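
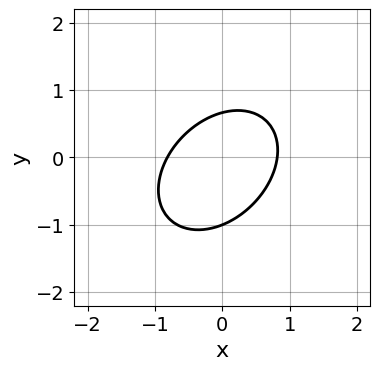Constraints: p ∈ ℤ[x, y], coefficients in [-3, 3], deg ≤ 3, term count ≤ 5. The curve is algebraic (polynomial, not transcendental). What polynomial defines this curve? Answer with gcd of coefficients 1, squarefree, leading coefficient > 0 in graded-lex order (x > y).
First, deg p = 2.
Then, against the integer gridlines: one y-axis crossing is at y = -1.
Finally, together with the visible shape, these determine p as stated.

3*x^2 - 2*x*y + 3*y^2 + y - 2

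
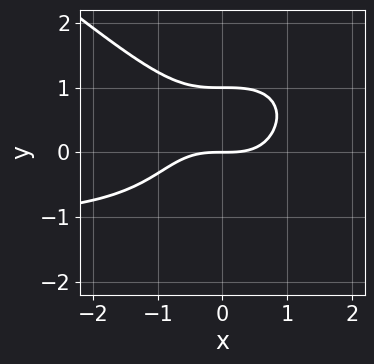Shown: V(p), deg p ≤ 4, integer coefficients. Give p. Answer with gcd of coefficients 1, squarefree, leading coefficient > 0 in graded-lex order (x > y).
First, deg p = 4. A generic line meets the curve in up to 4 points.
Next, checking where it meets the axes: it meets the x-axis at x = 0 (among the integer gridlines); among the integer gridlines, it crosses the y-axis at y ∈ {0, 1}.
Finally, fitting integer coefficients to these (and the overall shape) gives p.

x^3*y + 2*y^4 + x^3 - 2*y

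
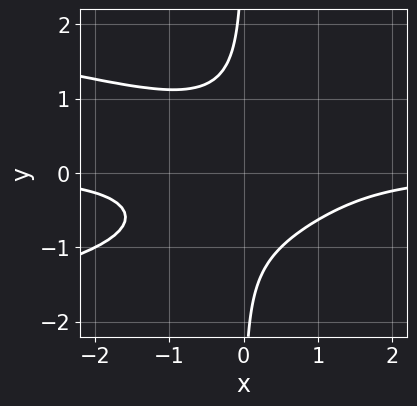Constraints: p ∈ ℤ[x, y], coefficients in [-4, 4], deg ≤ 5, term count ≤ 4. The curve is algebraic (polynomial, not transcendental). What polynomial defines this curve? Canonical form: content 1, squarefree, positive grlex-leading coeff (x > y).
First, degree: a generic line meets the curve in up to 4 points, so deg p = 4.
Then, checking where it meets the axes: the curve avoids every integer x-axis point in the box; the curve avoids every integer y-axis point in the box.
Finally, putting this together gives p.

3*x*y^3 + 2*x^2*y + 2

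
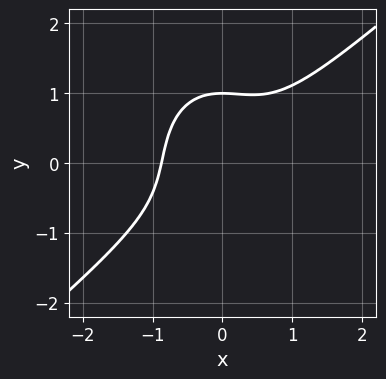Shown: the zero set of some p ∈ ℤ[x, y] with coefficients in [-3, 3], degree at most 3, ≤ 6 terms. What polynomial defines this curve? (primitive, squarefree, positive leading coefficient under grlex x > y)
3*x^3 - 2*x^2*y - 2*y^3 + 2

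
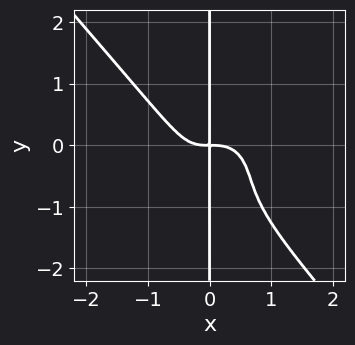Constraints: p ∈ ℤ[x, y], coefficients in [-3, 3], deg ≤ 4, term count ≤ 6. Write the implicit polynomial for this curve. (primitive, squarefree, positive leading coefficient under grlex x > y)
3*x^4 + 2*x*y^3 + x^2*y + 3*x*y^2 + 2*x*y

Degree: a generic line meets the curve in up to 4 points, so deg p = 4.
From the axis intercepts and sections: the visible y-axis segment lies entirely on the curve.
Putting this together gives p.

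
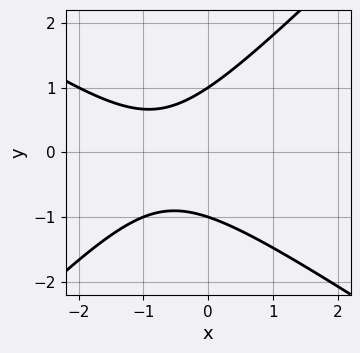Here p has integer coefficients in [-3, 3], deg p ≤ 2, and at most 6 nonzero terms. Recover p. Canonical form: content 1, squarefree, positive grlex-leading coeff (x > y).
1. The degree is 2 — the shape is more complex than any degree-1 curve.
2. Observable constraints: it misses every integer gridline on the x-axis; among the integer gridlines, it crosses the y-axis at y ∈ {-1, 1}.
3. Fitting integer coefficients to these (and the overall shape) gives p.

2*x^2 + x*y - 3*y^2 + 3*x + 3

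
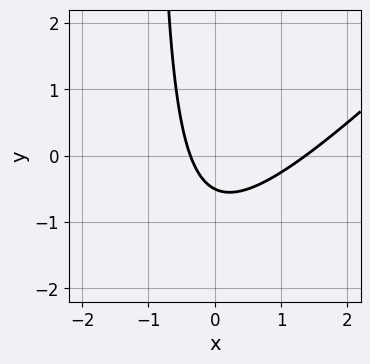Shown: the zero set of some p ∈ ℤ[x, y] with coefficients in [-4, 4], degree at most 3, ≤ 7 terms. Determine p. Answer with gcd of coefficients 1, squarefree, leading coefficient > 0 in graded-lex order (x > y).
2*x^2 - 2*x*y - 2*x - 2*y - 1

deg p = 2.
Putting this together gives p.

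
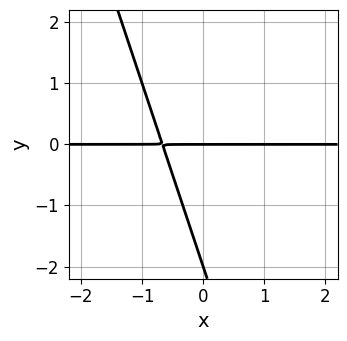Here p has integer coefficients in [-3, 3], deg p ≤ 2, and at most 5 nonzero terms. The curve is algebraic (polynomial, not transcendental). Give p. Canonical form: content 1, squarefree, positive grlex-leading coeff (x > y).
First, degree: a generic line meets the curve in up to 2 points, so deg p = 2.
Then, from the axis intercepts and sections: the visible x-axis segment lies entirely on the curve; the y-axis gridline crossings are at y ∈ {-2, 0}.
Finally, putting this together gives p.

3*x*y + y^2 + 2*y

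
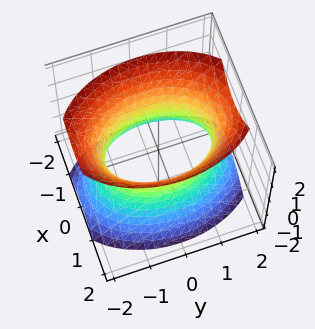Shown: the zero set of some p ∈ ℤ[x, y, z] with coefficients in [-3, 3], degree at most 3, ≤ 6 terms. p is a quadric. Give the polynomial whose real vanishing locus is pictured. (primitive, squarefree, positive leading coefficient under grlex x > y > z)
(a) deg p = 2.
(b) Symmetries: the y ↦ −y reflection is a symmetry, so y appears only in even powers; mirror symmetry z ↦ −z ⇒ only even powers of z; the x ↦ −x reflection is a symmetry, so x appears only in even powers.
(c) Against the integer gridlines: no z-intercept at any integer in the box; the x-axis gridline crossings are at x ∈ {-1, 1}.
(d) The integer polynomial consistent with all of this is the stated p.

2*x^2 + y^2 - z^2 - 2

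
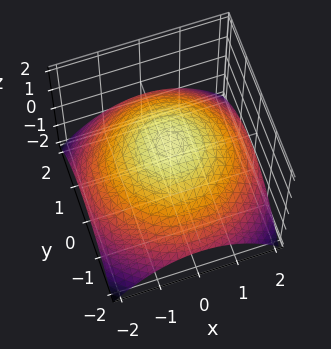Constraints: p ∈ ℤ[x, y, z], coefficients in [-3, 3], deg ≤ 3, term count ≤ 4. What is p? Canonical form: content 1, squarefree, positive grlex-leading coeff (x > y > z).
(a) The degree is 2 — a generic line meets the surface in up to 2 points.
(b) Symmetries: rotational symmetry about the z-axis ⇒ p depends on x, y only through x² + y².
(c) Reading off the gridlines: it meets the z-axis at z = 1 (among the integer gridlines); a circular section at z = 0 has radius between 1 and 2.
(d) Fitting integer coefficients to these (and the overall shape) gives p.

x^2 + y^2 + 3*z - 3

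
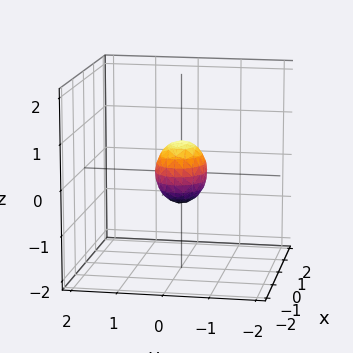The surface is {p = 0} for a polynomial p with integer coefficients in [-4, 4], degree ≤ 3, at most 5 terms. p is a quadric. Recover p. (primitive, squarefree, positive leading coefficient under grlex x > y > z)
First, the degree is 2 — a closed, bounded, convex surface; a quadric.
Next, symmetries: the x ↦ −x reflection is a symmetry, so x appears only in even powers; the y ↦ −y reflection is a symmetry, so y appears only in even powers; mirror symmetry z ↦ −z ⇒ only even powers of z.
Finally, fitting integer coefficients to these (and the overall shape) gives p.

2*x^2 + 3*y^2 + 2*z^2 - 1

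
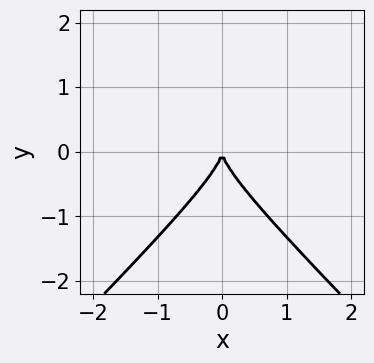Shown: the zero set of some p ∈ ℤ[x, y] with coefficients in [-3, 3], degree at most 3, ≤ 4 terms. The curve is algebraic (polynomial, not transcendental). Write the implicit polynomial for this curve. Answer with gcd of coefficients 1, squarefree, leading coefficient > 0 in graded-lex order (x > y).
(a) The degree is 3 — the shape is more complex than any degree-2 curve.
(b) Symmetries: the x ↦ −x reflection is a symmetry, so x appears only in even powers.
(c) Checking where it meets the axes: it meets the y-axis at y = 0 (among the integer gridlines); it crosses the x-axis at the gridline x = 0.
(d) Putting this together gives p.

x^2*y - y^3 - x^2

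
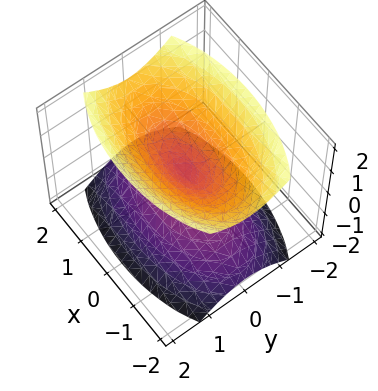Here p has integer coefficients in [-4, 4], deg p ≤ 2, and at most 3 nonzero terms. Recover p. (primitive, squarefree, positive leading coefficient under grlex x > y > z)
x^2 + 3*y^2 - 2*z^2

First, I count 2 distinct pieces.
Then, deg p = 2.
Next, symmetries: mirror symmetry y ↦ −y ⇒ only even powers of y; mirror symmetry z ↦ −z ⇒ only even powers of z; mirror symmetry x ↦ −x ⇒ only even powers of x.
Next, checking where it meets the axes: one z-axis crossing is at z = 0; it crosses the y-axis at the gridline y = 0; it meets the x-axis at x = 0 (among the integer gridlines).
Finally, the integer polynomial consistent with all of this is the stated p.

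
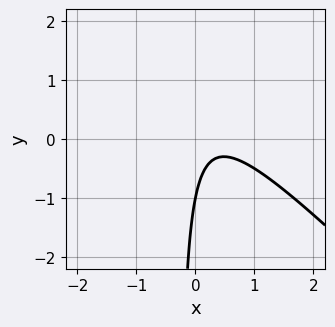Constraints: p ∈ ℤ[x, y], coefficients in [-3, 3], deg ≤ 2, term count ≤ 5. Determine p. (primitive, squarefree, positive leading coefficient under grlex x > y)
Degree: the shape is more complex than any degree-1 curve, so deg p = 2.
From the axis intercepts and sections: the curve avoids every integer x-axis point in the box; it crosses the y-axis at the gridline y = -1.
Matching integer coefficients to the picture gives p.

3*x^2 + 3*x*y - 2*x + y + 1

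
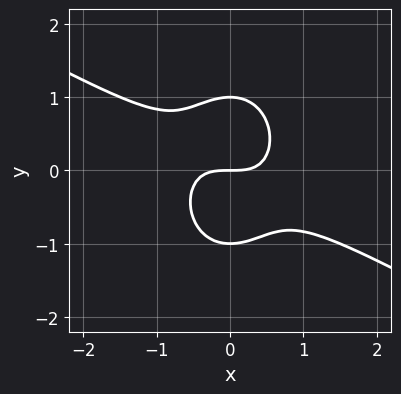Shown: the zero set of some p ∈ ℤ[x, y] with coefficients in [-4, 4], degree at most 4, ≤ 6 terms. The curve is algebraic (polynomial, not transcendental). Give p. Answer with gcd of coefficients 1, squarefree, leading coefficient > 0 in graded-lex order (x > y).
2*x^3 + 3*x^2*y + 2*y^3 - 2*y

1. Degree: a generic line meets the curve in up to 3 points, so deg p = 3.
2. Against the integer gridlines: the y-axis gridline crossings are at y ∈ {-1, 0, 1}; one x-axis crossing is at x = 0.
3. Assembling these constraints gives the stated polynomial.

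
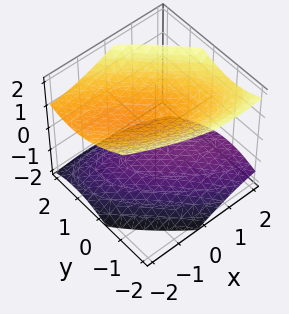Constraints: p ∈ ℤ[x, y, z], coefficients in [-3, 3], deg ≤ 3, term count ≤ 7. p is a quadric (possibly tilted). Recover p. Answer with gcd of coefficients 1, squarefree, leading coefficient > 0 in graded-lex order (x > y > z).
1. The picture has 2 separate pieces.
2. The degree is 2 — no degree-1 surface has this shape.
3. From the axis intercepts and sections: it misses every integer gridline on the y-axis; among the integer gridlines, it crosses the z-axis at z ∈ {-1, 1}.
4. Together with the visible shape, these determine p as stated.

x^2 + 2*x*y + x*z + 2*y^2 - 3*z^2 + 3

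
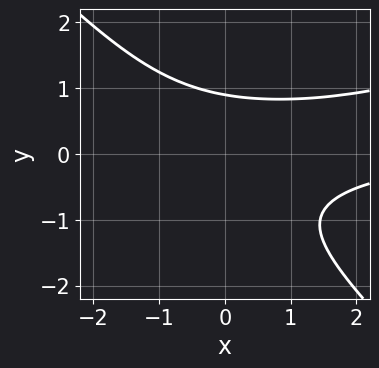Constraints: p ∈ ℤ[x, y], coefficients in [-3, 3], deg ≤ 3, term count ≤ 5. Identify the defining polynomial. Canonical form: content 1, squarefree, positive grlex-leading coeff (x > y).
x^2*y - 2*x*y^2 - 3*y^3 - y^2 + 3

1. Degree: a generic line meets the curve in up to 3 points, so deg p = 3.
2. From the visible intercepts: it misses every integer gridline on the x-axis.
3. Putting this together gives p.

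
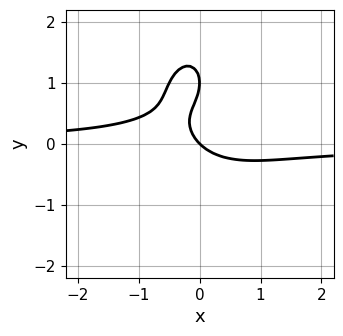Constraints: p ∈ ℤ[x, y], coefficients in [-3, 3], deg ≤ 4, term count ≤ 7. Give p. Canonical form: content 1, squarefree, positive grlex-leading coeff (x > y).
First, deg p = 3. A generic line meets the curve in up to 3 points.
Then, observable constraints: one x-axis crossing is at x = 0; the y-axis gridline crossings are at y ∈ {0, 1}.
Finally, these observations pin down the coefficients.

2*x^2*y + y^3 - 2*y^2 + x + y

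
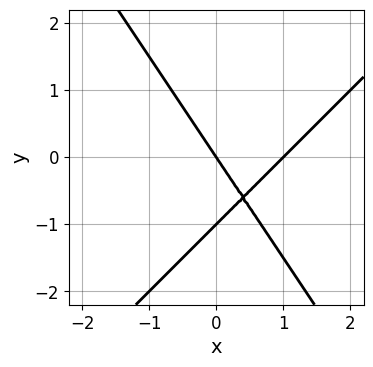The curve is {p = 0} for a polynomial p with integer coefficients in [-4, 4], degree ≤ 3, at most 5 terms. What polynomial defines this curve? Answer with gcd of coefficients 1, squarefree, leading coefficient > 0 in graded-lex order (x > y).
3*x^2 - x*y - 2*y^2 - 3*x - 2*y

(a) The degree is 2 — the shape is more complex than any degree-1 curve.
(b) Observable constraints: the x-axis gridline crossings are at x ∈ {0, 1}; the y-axis gridline crossings are at y ∈ {-1, 0}.
(c) Putting this together gives p.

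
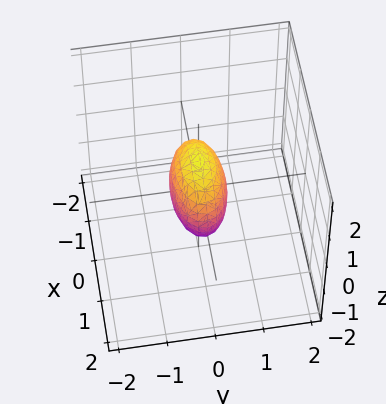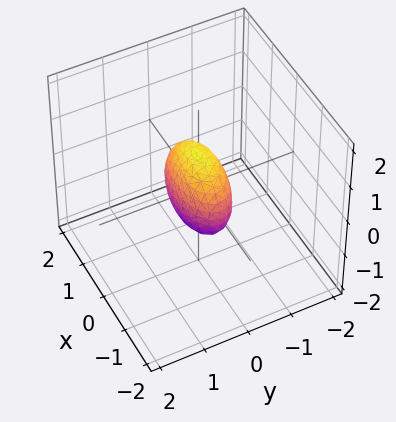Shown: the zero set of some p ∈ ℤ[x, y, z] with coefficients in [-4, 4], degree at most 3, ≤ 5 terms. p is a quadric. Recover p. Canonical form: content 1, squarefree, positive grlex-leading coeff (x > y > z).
x^2 + 3*y^2 + z^2 - 1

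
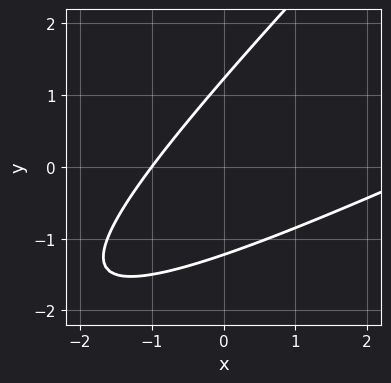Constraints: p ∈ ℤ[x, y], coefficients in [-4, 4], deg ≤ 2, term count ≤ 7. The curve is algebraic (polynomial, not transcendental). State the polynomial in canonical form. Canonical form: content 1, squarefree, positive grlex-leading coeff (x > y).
x^2 - 3*x*y + 2*y^2 - 2*x - 3

(a) deg p = 2.
(b) Observable constraints: one x-axis crossing is at x = -1.
(c) Fitting integer coefficients to these (and the overall shape) gives p.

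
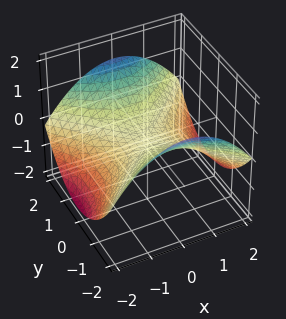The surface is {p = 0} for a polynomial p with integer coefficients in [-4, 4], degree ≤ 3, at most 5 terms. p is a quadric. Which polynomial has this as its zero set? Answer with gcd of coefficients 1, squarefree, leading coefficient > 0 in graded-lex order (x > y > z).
x^2 - y^2 + 3*z

The degree is 2 — a saddle surface; a quadric.
Symmetries: mirror symmetry x ↦ −x ⇒ only even powers of x; it's symmetric under y → −y, forcing even powers of y.
Checking where it meets the axes: it crosses the y-axis at the gridline y = 0; it crosses the x-axis at the gridline x = 0; one z-axis crossing is at z = 0.
Solving for integer coefficients yields p as stated.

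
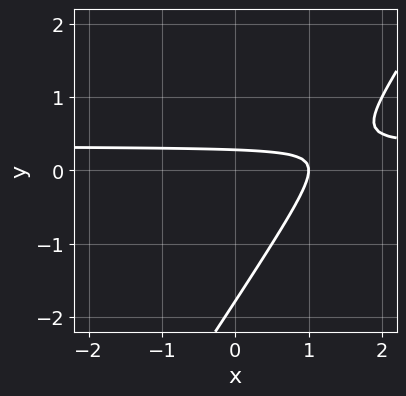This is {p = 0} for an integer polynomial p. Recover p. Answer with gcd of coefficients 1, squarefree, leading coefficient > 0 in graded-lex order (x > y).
(a) The degree is 2 — a generic line meets the curve in up to 2 points.
(b) Observable constraints: it meets the x-axis at x = 1 (among the integer gridlines).
(c) Fitting integer coefficients to these (and the overall shape) gives p.

3*x*y - 2*y^2 - x - 3*y + 1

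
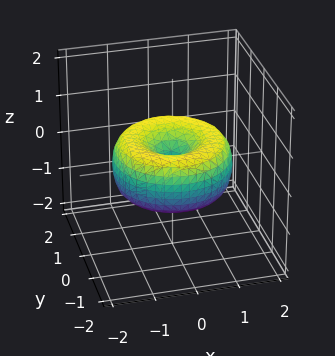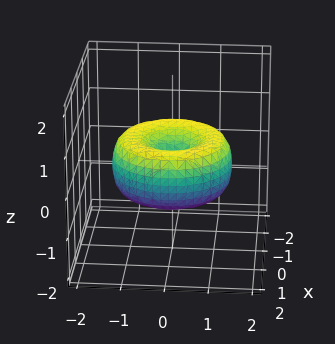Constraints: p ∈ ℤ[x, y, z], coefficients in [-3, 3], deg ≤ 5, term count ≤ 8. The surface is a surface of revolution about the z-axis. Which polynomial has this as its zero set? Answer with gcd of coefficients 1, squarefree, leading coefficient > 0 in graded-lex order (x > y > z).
x^4 + 2*x^2*y^2 + y^4 - 2*x^2 - 2*y^2 + 2*z^2

1. Degree: no degree-3 surface has this shape, so deg p = 4.
2. Symmetries: the surface is invariant under rotation about z: p = q(x² + y², z).
3. From the visible intercepts: it crosses the x-axis at the gridline x = 0; it crosses the z-axis at the gridline z = 0.
4. Matching integer coefficients to the picture gives p.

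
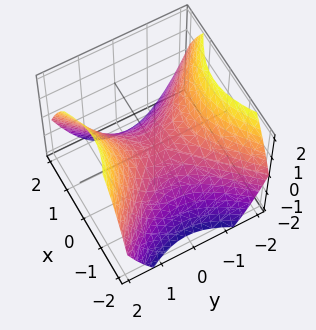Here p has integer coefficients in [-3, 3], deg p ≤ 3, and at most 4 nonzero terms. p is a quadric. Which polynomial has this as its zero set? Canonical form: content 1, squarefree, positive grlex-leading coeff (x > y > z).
2*x^2 - 2*y^2 + 3*z

1. deg p = 2. A hyperbolic paraboloid; a quadric.
2. Symmetries: it's symmetric under y → −y, forcing even powers of y; mirror symmetry x ↦ −x ⇒ only even powers of x.
3. From the axis intercepts and sections: it meets the z-axis at z = 0 (among the integer gridlines); it crosses the x-axis at the gridline x = 0.
4. Assembling these constraints gives the stated polynomial.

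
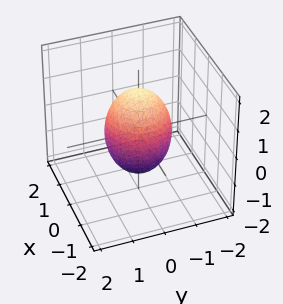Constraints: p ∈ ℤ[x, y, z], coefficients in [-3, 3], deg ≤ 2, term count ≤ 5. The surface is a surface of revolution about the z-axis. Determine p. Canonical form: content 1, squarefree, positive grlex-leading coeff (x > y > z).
(a) deg p = 2. A generic line meets the surface in up to 2 points.
(b) Symmetries: rotational symmetry about the z-axis ⇒ p depends on x, y only through x² + y².
(c) From the axis intercepts and sections: a circular section at z = -1 has radius between 0 and 1; among the integer gridlines, it crosses the x-axis at x ∈ {-1, 1}; the y-axis gridline crossings are at y ∈ {-1, 1}.
(d) Assembling these constraints gives the stated polynomial.

2*x^2 + 2*y^2 + z^2 - 2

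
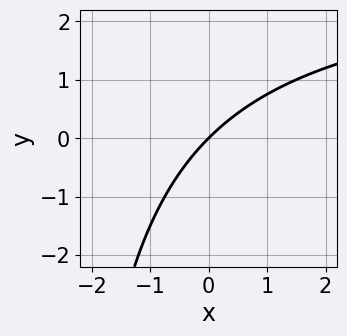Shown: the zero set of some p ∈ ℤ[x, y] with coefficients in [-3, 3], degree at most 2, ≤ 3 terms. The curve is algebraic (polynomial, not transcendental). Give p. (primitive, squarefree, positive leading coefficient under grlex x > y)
1. Degree: no degree-1 curve has this shape, so deg p = 2.
2. From the axis intercepts and sections: it crosses the x-axis at the gridline x = 0; one y-axis crossing is at y = 0.
3. Assembling these constraints gives the stated polynomial.

x*y - 3*x + 3*y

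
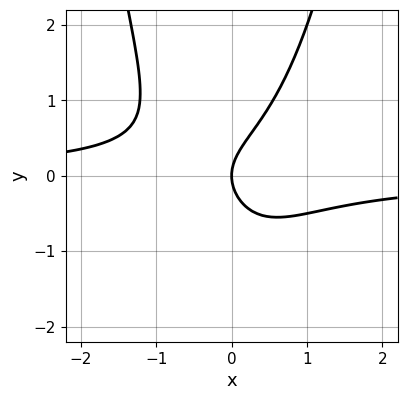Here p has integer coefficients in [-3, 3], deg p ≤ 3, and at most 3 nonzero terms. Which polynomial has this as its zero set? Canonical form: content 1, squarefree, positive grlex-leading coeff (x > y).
(a) deg p = 3. No degree-2 curve has this shape.
(b) Observable constraints: it crosses the x-axis at the gridline x = 0; it meets the y-axis at y = 0 (among the integer gridlines).
(c) Putting this together gives p.

3*x^2*y - 2*y^2 + 2*x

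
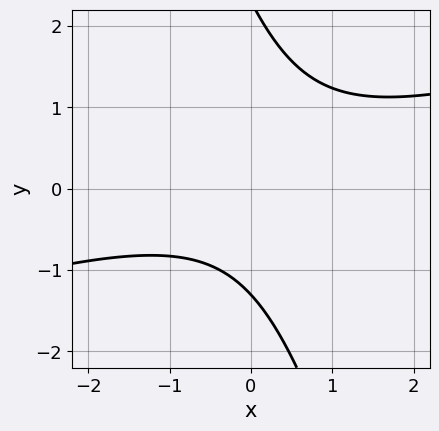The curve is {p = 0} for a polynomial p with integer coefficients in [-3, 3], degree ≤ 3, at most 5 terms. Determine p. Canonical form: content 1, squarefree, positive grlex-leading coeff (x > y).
The degree is 2 — a generic line meets the curve in up to 2 points.
From the axis intercepts and sections: no x-intercept at any integer in the box.
Matching integer coefficients to the picture gives p.

x^2 - 3*x*y - y^2 + y + 3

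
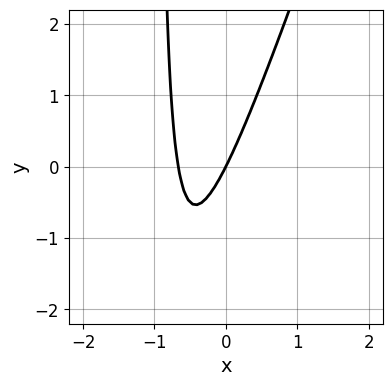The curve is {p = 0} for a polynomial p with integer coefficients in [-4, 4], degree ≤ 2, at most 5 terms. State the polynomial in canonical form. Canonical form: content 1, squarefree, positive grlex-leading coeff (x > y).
3*x^2 - x*y + 2*x - y

First, deg p = 2. A generic line meets the curve in up to 2 points.
Then, reading off the gridlines: one x-axis crossing is at x = 0; it meets the y-axis at y = 0 (among the integer gridlines).
Finally, these observations pin down the coefficients.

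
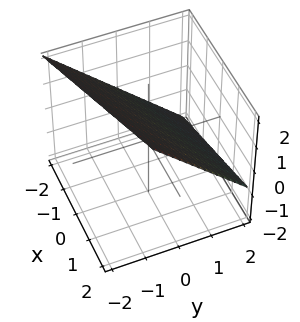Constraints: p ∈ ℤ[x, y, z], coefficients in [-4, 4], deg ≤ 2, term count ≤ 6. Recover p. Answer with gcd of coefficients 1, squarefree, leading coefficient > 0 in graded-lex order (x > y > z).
x - 3*y - 3*z + 2

1. The degree is 1 — every cross-section is a straight line — this is a plane.
2. Against the integer gridlines: one x-axis crossing is at x = -2.
3. Assembling these constraints gives the stated polynomial.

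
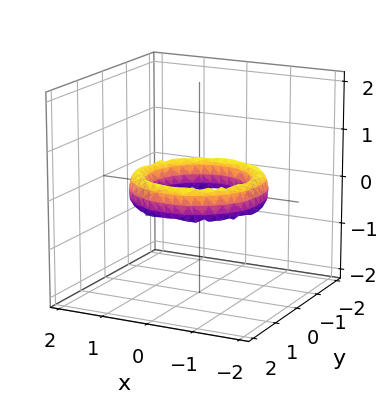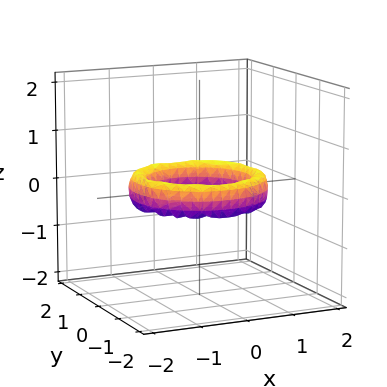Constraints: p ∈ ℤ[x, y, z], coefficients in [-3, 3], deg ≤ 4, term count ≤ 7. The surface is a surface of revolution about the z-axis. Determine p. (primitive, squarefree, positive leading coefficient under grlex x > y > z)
x^4 + 2*x^2*y^2 + y^4 - 3*x^2 - 3*y^2 + 2*z^2 + 2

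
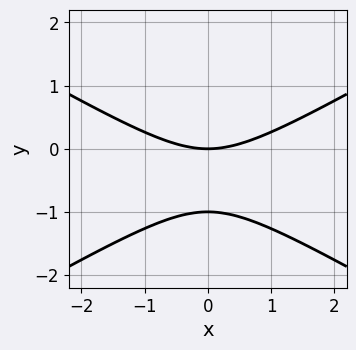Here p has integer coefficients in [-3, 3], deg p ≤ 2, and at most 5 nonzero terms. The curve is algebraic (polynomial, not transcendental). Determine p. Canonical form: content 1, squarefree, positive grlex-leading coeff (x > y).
(a) The degree is 2 — the shape is more complex than any degree-1 curve.
(b) Symmetries: mirror symmetry x ↦ −x ⇒ only even powers of x.
(c) Against the integer gridlines: one x-axis crossing is at x = 0; the y-axis gridline crossings are at y ∈ {-1, 0}.
(d) Matching integer coefficients to the picture gives p.

x^2 - 3*y^2 - 3*y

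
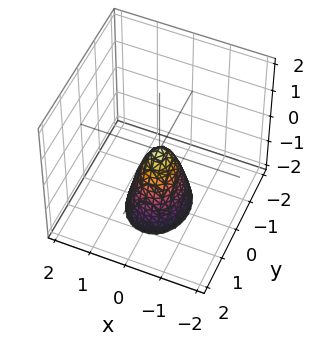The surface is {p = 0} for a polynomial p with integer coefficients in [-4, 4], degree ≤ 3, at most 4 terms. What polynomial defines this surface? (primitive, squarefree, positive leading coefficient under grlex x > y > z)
First, degree: a single bowl opening along one axis; a quadric, so deg p = 2.
Next, symmetries: mirror symmetry y ↦ −y ⇒ only even powers of y; it's symmetric under x → −x, forcing even powers of x.
Then, observable constraints: it crosses the z-axis at the gridline z = 0; it crosses the y-axis at the gridline y = 0; it crosses the x-axis at the gridline x = 0.
Finally, these observations pin down the coefficients.

3*x^2 + 2*y^2 + z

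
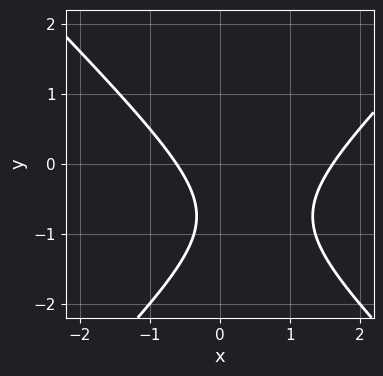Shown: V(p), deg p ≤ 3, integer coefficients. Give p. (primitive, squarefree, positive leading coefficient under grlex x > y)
2*x^2 - 2*y^2 - 2*x - 3*y - 2

1. The degree is 2 — a generic line meets the curve in up to 2 points.
2. Reading off the gridlines: it misses every integer gridline on the y-axis.
3. Matching integer coefficients to the picture gives p.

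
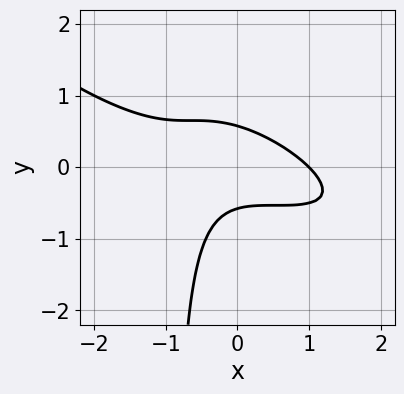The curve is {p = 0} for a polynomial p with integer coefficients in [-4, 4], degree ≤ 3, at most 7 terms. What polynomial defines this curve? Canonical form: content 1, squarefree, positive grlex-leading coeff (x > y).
x^3 + 3*x^2*y + 3*x*y^2 + 3*y^2 - 1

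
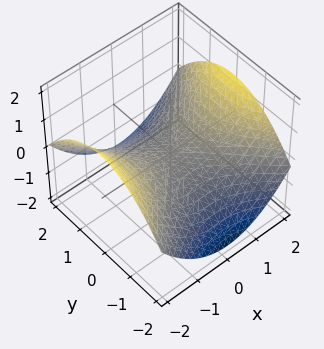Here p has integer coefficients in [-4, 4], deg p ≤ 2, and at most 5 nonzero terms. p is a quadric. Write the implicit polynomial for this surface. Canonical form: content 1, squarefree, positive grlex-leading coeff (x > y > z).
x^2 - y^2 - 3*z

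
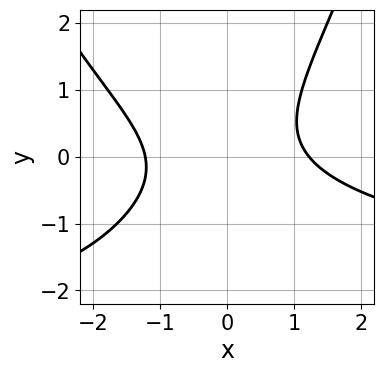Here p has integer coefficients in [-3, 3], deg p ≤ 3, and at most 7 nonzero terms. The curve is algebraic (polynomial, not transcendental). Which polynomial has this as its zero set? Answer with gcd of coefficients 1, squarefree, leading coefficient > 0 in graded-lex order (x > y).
x^2*y + 2*x^2 + 2*x*y - 3*y^2 - 3

(a) Degree: no degree-2 curve has this shape, so deg p = 3.
(b) From the visible intercepts: no y-intercept at any integer in the box.
(c) Solving for integer coefficients yields p as stated.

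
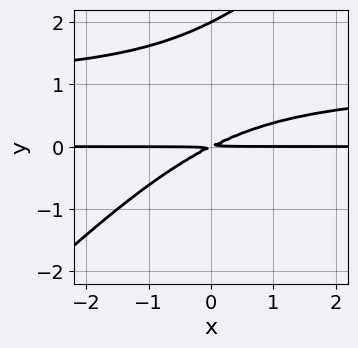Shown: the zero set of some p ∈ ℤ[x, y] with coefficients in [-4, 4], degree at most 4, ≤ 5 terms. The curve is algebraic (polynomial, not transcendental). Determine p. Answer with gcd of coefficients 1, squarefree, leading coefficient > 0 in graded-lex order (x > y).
1. The degree is 3 — a generic line meets the curve in up to 3 points.
2. Against the integer gridlines: the visible x-axis segment lies entirely on the curve; it meets the y-axis at y = 2 (among the integer gridlines).
3. Putting this together gives p.

x*y^2 - y^3 - x*y + 2*y^2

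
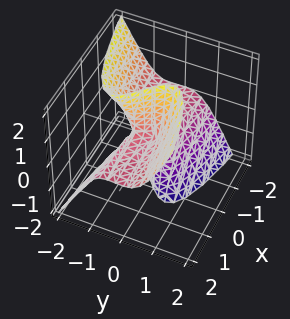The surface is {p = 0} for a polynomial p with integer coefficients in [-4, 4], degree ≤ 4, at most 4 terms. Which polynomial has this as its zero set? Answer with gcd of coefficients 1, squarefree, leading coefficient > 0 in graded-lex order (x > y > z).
1. The degree is 3 — a generic line meets the surface in up to 3 points.
2. Checking where it meets the axes: every point of the z-axis in the box is on the surface; every point of the x-axis in the box is on the surface.
3. These observations pin down the coefficients.

3*y^3 - y*z^2 - 2*x*z + 2*y^2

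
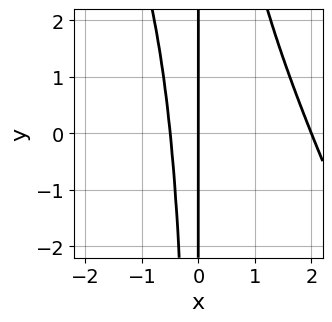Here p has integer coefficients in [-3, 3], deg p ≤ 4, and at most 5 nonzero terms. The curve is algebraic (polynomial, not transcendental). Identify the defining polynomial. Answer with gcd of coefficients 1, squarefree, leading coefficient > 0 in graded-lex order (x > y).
First, the degree is 3 — the shape is more complex than any degree-2 curve.
Next, against the integer gridlines: the x-axis gridline crossings are at x ∈ {0, 2}; the visible y-axis segment lies entirely on the curve.
Finally, solving for integer coefficients yields p as stated.

2*x^3 + x^2*y - 3*x^2 - 2*x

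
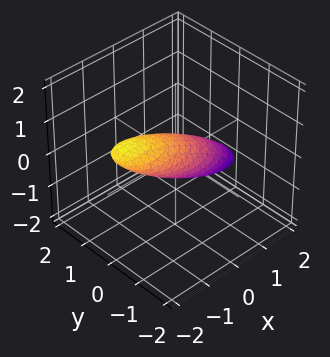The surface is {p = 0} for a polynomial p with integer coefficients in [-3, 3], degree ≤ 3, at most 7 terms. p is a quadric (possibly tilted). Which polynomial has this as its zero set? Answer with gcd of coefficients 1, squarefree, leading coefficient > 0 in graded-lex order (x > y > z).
x^2 + 3*x*z + 2*y^2 + 3*z^2 - 1

First, the degree is 2 — no degree-1 surface has this shape.
Next, from the visible intercepts: the x-axis gridline crossings are at x ∈ {-1, 1}.
Finally, putting this together gives p.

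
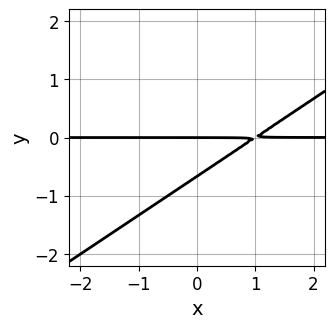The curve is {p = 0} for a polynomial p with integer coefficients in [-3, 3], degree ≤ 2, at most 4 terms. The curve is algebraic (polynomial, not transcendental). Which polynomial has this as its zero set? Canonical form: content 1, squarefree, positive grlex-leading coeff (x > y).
2*x*y - 3*y^2 - 2*y

deg p = 2.
Reading off the gridlines: the visible x-axis segment lies entirely on the curve; it meets the y-axis at y = 0 (among the integer gridlines).
Together with the visible shape, these determine p as stated.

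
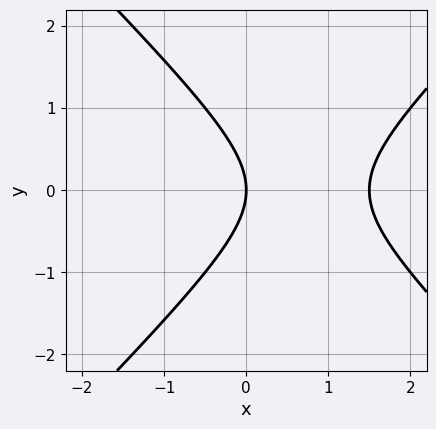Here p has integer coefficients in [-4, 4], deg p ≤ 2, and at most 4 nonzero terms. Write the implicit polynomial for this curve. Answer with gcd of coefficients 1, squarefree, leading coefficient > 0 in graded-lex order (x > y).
2*x^2 - 2*y^2 - 3*x

First, deg p = 2.
Next, symmetries: mirror symmetry y ↦ −y ⇒ only even powers of y.
Next, reading off the gridlines: one x-axis crossing is at x = 0; it crosses the y-axis at the gridline y = 0.
Finally, the integer polynomial consistent with all of this is the stated p.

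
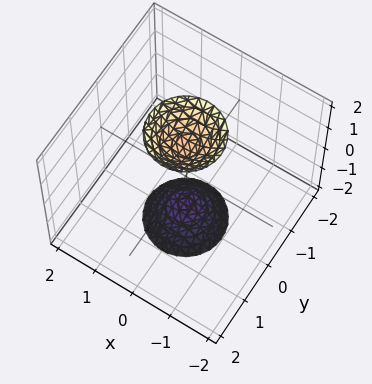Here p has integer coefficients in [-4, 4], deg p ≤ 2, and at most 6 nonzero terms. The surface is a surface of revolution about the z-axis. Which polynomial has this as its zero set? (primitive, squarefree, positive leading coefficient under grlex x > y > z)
1. The picture has 2 separate pieces. Treating them together as one polynomial.
2. deg p = 2. No degree-1 surface has this shape.
3. Symmetries: every cross-section ⟂ z is a circle, so x, y appear only via x² + y².
4. From the visible intercepts: it misses every integer gridline on the y-axis; a circular section at z = 2 has radius between 0 and 1.
5. The integer polynomial consistent with all of this is the stated p.

3*x^2 + 3*y^2 - z^2 + 2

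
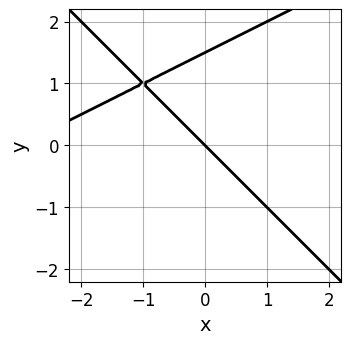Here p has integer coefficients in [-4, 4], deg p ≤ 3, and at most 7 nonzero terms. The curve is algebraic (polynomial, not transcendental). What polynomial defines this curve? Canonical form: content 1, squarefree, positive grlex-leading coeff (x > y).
x^2 - x*y - 2*y^2 + 3*x + 3*y

deg p = 2. The shape is more complex than any degree-1 curve.
From the axis intercepts and sections: it crosses the x-axis at the gridline x = 0; one y-axis crossing is at y = 0.
Solving for integer coefficients yields p as stated.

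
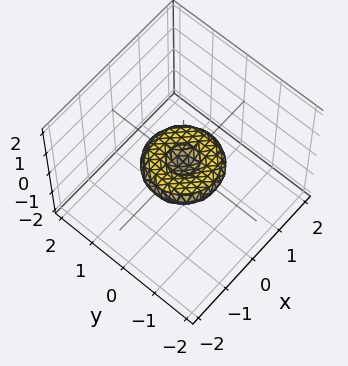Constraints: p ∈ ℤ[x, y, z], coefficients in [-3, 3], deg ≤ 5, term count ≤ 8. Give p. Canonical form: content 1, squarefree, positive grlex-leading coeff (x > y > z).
1. The degree is 4 — the shape is more complex than any degree-3 surface.
2. Symmetries: the z-axis is an axis of rotation, so x and y enter only as x² + y².
3. Reading off the gridlines: the y-axis gridline crossings are at y ∈ {-1, 0, 1}; a circular section at z = 0 has radius exactly 1; it meets the z-axis at z = 0 (among the integer gridlines).
4. Fitting integer coefficients to these (and the overall shape) gives p.

x^4 + 2*x^2*y^2 + y^4 - x^2 - y^2 + 3*z^2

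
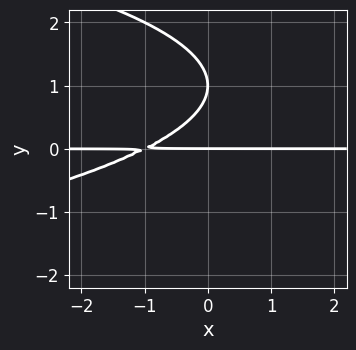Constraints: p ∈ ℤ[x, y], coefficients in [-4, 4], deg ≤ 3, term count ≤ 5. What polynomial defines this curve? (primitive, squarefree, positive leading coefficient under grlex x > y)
(a) The degree is 3 — a generic line meets the curve in up to 3 points.
(b) Against the integer gridlines: every point of the x-axis in the box is on the curve; among the integer gridlines, it crosses the y-axis at y ∈ {0, 1}.
(c) Solving for integer coefficients yields p as stated.

y^3 + x*y - 2*y^2 + y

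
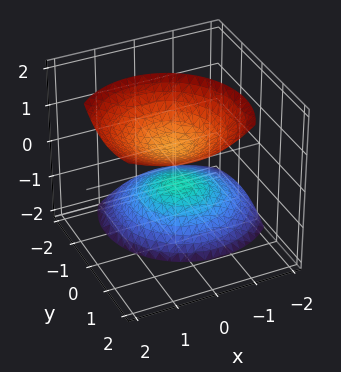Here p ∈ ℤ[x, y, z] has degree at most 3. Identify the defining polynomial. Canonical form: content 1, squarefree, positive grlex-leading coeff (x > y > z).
3*x^2 - 2*x*z + 3*y^2 - 3*y*z - 2*z^2 + 2

1. The picture has 2 separate pieces. They look like related sheets of one shape, so recover p as a whole.
2. Degree: the shape is more complex than any degree-1 surface, so deg p = 2.
3. Reading off the gridlines: the surface avoids every integer x-axis point in the box; no y-intercept at any integer in the box.
4. Together with the visible shape, these determine p as stated. Check: (0, 0, 1) on the z-axis lies on the surface, and p(0, 0, 1) = 0. ✓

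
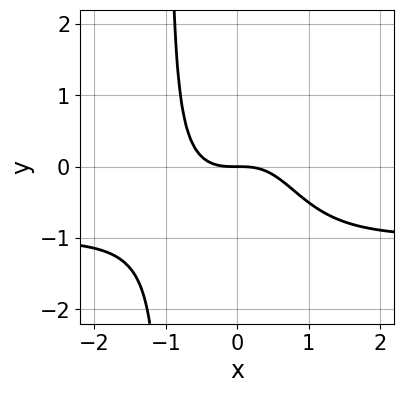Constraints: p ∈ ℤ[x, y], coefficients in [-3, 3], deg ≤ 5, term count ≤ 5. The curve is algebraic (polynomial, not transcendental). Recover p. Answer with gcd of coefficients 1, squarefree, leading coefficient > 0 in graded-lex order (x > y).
x^3*y + x^3 + y

First, deg p = 4. No degree-3 curve has this shape.
Then, against the integer gridlines: one x-axis crossing is at x = 0; it meets the y-axis at y = 0 (among the integer gridlines).
Finally, matching integer coefficients to the picture gives p.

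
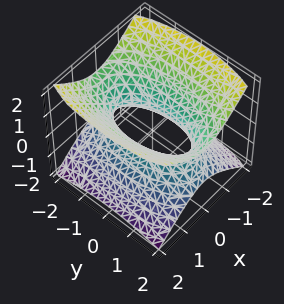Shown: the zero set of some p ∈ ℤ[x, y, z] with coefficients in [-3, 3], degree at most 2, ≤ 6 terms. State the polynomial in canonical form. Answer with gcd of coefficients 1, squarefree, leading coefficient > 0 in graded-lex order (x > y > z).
3*x^2 + y^2 - 3*z^2 - 2

The degree is 2 — one connected sheet with a waist; a quadric.
Symmetries: mirror symmetry y ↦ −y ⇒ only even powers of y; it's symmetric under x → −x, forcing even powers of x; the z ↦ −z reflection is a symmetry, so z appears only in even powers.
Reading off the gridlines: the surface avoids every integer z-axis point in the box.
Together with the visible shape, these determine p as stated.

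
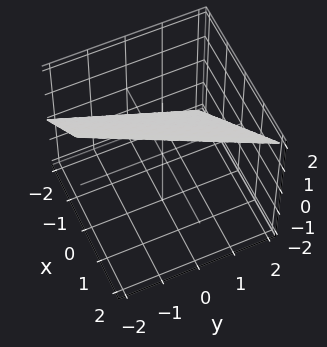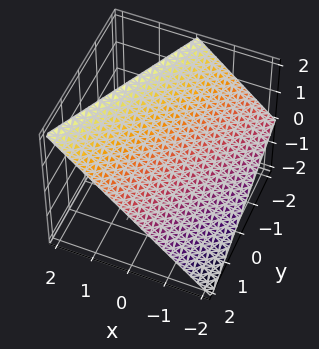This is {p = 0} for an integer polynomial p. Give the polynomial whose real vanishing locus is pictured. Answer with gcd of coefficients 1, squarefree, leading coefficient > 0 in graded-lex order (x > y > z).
First, degree: the surface is flat (a plane), so deg p = 1.
Then, observable constraints: it meets the z-axis at z = 1 (among the integer gridlines); it crosses the x-axis at the gridline x = -1; it crosses the y-axis at the gridline y = 2.
Finally, fitting integer coefficients to these (and the overall shape) gives p.

2*x - y - 2*z + 2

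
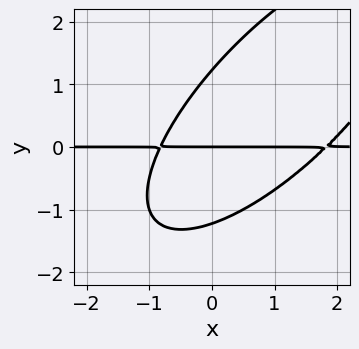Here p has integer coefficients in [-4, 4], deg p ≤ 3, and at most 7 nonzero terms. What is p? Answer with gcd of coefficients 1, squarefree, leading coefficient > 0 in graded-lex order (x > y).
2*x^2*y - 3*x*y^2 + 2*y^3 - 2*x*y - 3*y

Degree: a generic line meets the curve in up to 3 points, so deg p = 3.
Checking where it meets the axes: it meets the y-axis at y = 0 (among the integer gridlines); the visible x-axis segment lies entirely on the curve.
Together with the visible shape, these determine p as stated.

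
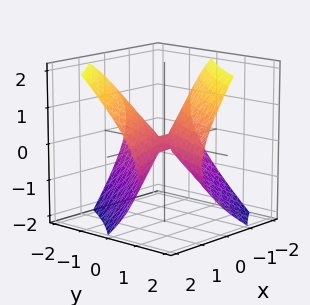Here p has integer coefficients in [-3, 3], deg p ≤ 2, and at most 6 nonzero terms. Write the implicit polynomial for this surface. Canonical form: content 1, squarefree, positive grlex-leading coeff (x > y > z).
x^2 - 3*x*y - x*z + y^2 - 2*z^2

deg p = 2. The shape is more complex than any degree-1 surface.
Observable constraints: it meets the y-axis at y = 0 (among the integer gridlines); it crosses the x-axis at the gridline x = 0; it crosses the z-axis at the gridline z = 0.
These observations pin down the coefficients.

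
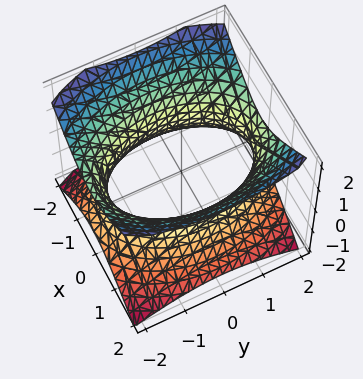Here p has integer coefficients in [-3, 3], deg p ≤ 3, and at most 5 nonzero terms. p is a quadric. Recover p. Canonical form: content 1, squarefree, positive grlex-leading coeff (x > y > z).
The degree is 2 — an hourglass — one-sheet hyperboloid; a quadric.
Symmetries: it's symmetric under x → −x, forcing even powers of x; mirror symmetry y ↦ −y ⇒ only even powers of y; the z ↦ −z reflection is a symmetry, so z appears only in even powers.
From the axis intercepts and sections: the surface avoids every integer z-axis point in the box.
Solving for integer coefficients yields p as stated.

2*x^2 + y^2 - 2*z^2 - 3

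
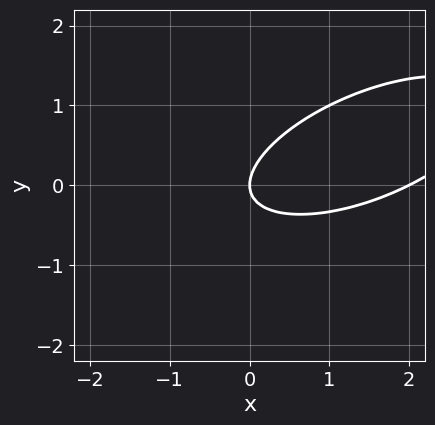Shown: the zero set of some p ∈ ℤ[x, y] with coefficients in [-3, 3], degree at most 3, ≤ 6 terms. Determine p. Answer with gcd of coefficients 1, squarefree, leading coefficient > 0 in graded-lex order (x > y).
1. Degree: the shape is more complex than any degree-1 curve, so deg p = 2.
2. Observable constraints: one y-axis crossing is at y = 0; among the integer gridlines, it crosses the x-axis at x ∈ {0, 2}.
3. These observations pin down the coefficients.

x^2 - 2*x*y + 3*y^2 - 2*x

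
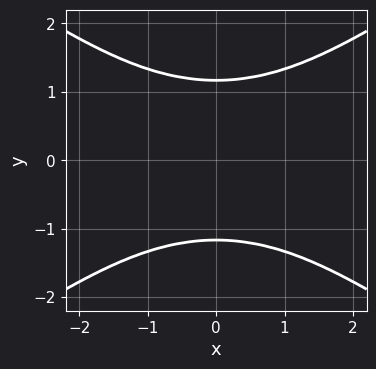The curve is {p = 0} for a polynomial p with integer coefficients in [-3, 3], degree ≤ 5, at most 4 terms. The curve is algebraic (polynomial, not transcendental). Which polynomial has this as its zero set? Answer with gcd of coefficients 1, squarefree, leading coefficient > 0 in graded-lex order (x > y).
x^2*y^2 - 2*y^4 + 2*y^2 + 1

1. deg p = 4. The shape is more complex than any degree-3 curve.
2. Symmetries: mirror symmetry y ↦ −y ⇒ only even powers of y; the x ↦ −x reflection is a symmetry, so x appears only in even powers.
3. Observable constraints: it misses every integer gridline on the x-axis.
4. Solving for integer coefficients yields p as stated.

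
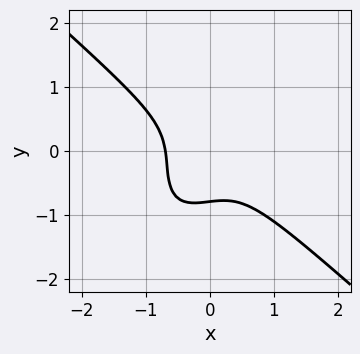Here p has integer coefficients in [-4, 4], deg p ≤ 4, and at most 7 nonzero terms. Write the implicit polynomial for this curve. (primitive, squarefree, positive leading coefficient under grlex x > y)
Degree: the shape is more complex than any degree-2 curve, so deg p = 3.
Putting this together gives p.

3*x^3 - 2*x*y^2 + 2*y^3 - x*y + 1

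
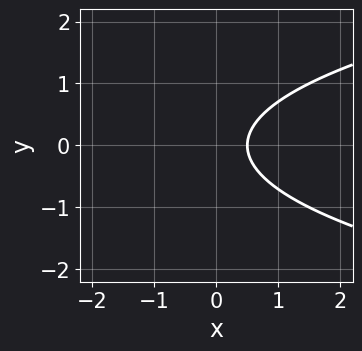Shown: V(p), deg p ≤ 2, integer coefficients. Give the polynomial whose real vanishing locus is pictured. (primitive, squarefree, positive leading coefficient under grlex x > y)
1. Degree: a generic line meets the curve in up to 2 points, so deg p = 2.
2. Symmetries: the y ↦ −y reflection is a symmetry, so y appears only in even powers.
3. Checking where it meets the axes: it misses every integer gridline on the y-axis.
4. These observations pin down the coefficients.

2*y^2 - 2*x + 1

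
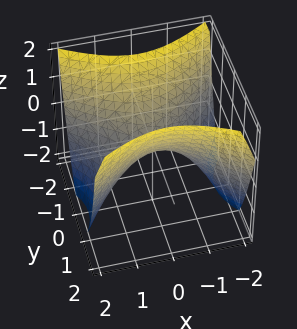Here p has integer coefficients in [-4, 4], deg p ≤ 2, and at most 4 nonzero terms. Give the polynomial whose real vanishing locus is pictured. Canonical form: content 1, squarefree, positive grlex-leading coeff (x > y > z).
(a) deg p = 2. A hyperbolic paraboloid; a quadric.
(b) Symmetries: the x ↦ −x reflection is a symmetry, so x appears only in even powers; mirror symmetry y ↦ −y ⇒ only even powers of y.
(c) From the visible intercepts: it crosses the x-axis at the gridline x = 0; it crosses the z-axis at the gridline z = 0.
(d) Assembling these constraints gives the stated polynomial.

2*x^2 - 3*y^2 + 3*z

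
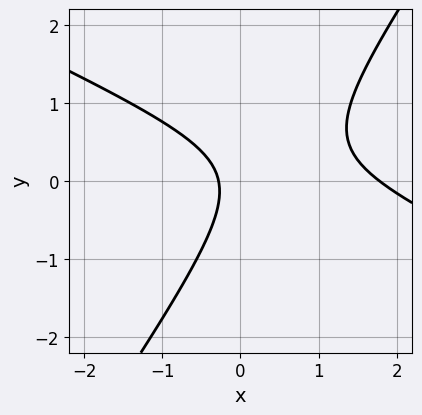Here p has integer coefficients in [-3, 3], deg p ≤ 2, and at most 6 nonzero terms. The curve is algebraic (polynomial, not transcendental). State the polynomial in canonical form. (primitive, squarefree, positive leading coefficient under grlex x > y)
deg p = 2. The shape is more complex than any degree-1 curve.
From the axis intercepts and sections: the curve avoids every integer y-axis point in the box.
Assembling these constraints gives the stated polynomial.

2*x^2 + 3*x*y - 3*y^2 - 3*x - 1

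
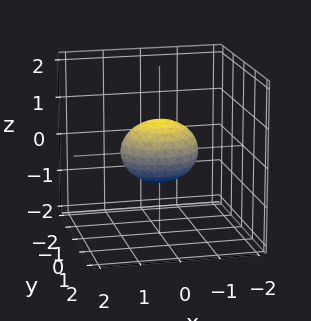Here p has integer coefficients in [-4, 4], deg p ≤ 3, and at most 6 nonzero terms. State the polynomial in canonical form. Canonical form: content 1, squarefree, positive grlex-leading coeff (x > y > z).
The degree is 2 — bounded and convex; a quadric.
Symmetries: it's symmetric under z → −z, forcing even powers of z; it's symmetric under x → −x, forcing even powers of x; it's symmetric under y → −y, forcing even powers of y.
Checking where it meets the axes: among the integer gridlines, it crosses the x-axis at x ∈ {-1, 1}.
Assembling these constraints gives the stated polynomial.

2*x^2 + 3*y^2 + 3*z^2 - 2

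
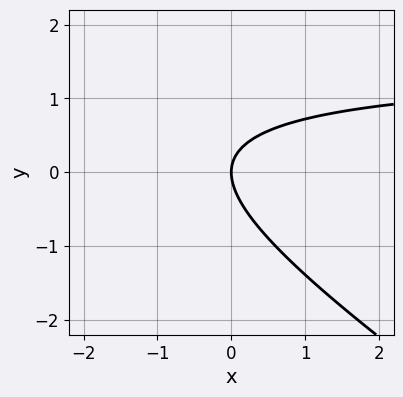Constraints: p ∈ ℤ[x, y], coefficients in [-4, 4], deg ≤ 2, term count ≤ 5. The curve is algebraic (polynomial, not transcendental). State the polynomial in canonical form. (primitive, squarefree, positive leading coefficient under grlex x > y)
2*x*y + 3*y^2 - 3*x

The degree is 2 — no degree-1 curve has this shape.
From the axis intercepts and sections: it meets the y-axis at y = 0 (among the integer gridlines); it meets the x-axis at x = 0 (among the integer gridlines).
Solving for integer coefficients yields p as stated.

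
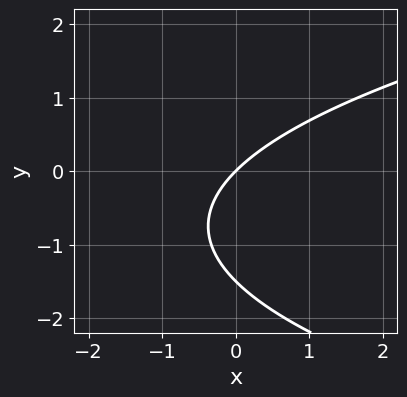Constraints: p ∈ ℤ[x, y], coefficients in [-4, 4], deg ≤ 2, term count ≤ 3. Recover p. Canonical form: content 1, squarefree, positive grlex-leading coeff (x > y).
2*y^2 - 3*x + 3*y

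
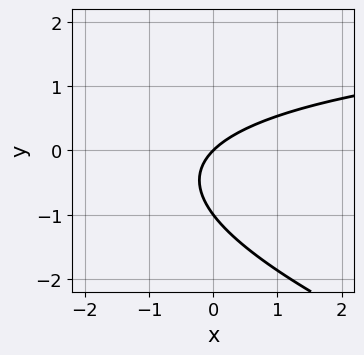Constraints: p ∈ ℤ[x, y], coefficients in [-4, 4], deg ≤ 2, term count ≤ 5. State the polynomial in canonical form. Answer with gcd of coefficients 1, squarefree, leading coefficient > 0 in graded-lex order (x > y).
x*y + 3*y^2 - 3*x + 3*y

The degree is 2 — a generic line meets the curve in up to 2 points.
Observable constraints: it meets the x-axis at x = 0 (among the integer gridlines); among the integer gridlines, it crosses the y-axis at y ∈ {-1, 0}.
Assembling these constraints gives the stated polynomial.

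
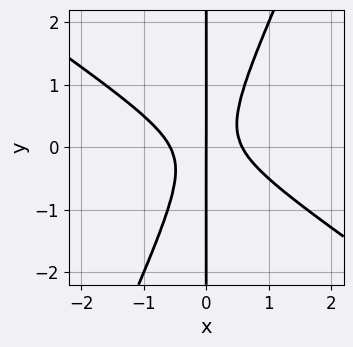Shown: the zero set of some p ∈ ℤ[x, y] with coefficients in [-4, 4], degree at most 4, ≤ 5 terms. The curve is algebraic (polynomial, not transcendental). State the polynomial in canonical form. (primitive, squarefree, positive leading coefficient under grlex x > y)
3*x^3 + 3*x^2*y - 2*x*y^2 - x

The degree is 3 — a generic line meets the curve in up to 3 points.
From the axis intercepts and sections: it meets the x-axis at x = 0 (among the integer gridlines); the visible y-axis segment lies entirely on the curve.
Matching integer coefficients to the picture gives p.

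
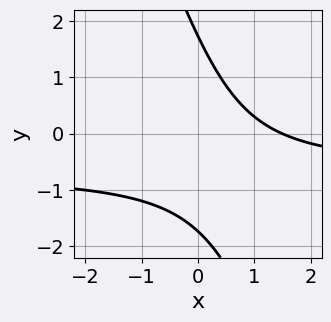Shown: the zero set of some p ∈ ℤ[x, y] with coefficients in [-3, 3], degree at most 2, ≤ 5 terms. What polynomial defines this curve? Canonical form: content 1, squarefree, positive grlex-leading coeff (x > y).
Degree: no degree-1 curve has this shape, so deg p = 2.
Solving for integer coefficients yields p as stated.

3*x*y + y^2 + 2*x - 3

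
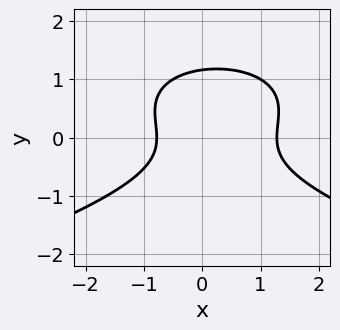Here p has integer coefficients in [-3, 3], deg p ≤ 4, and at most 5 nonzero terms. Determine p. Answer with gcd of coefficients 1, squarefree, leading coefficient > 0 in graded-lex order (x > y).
3*y^3 + 2*x^2 - 2*y^2 - x - 2

1. deg p = 3. The shape is more complex than any degree-2 curve.
2. Putting this together gives p.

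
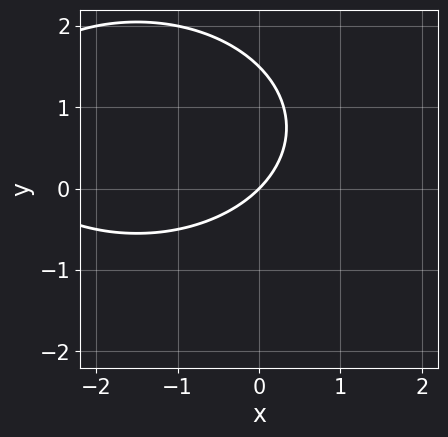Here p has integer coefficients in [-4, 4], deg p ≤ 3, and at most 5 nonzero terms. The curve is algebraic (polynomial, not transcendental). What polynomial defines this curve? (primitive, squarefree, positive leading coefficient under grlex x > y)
x^2 + 2*y^2 + 3*x - 3*y

(a) Degree: the shape is more complex than any degree-1 curve, so deg p = 2.
(b) From the visible intercepts: one x-axis crossing is at x = 0; one y-axis crossing is at y = 0.
(c) Together with the visible shape, these determine p as stated.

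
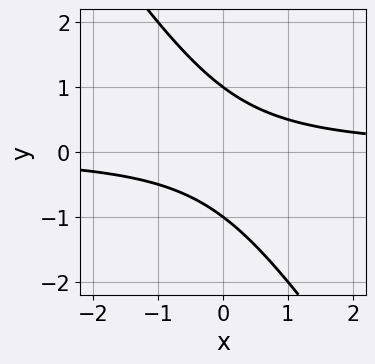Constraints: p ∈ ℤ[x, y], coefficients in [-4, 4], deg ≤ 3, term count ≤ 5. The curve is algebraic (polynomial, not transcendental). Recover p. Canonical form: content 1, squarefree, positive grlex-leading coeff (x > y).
First, deg p = 2. The shape is more complex than any degree-1 curve.
Next, checking where it meets the axes: no x-intercept at any integer in the box; the y-axis gridline crossings are at y ∈ {-1, 1}.
Finally, solving for integer coefficients yields p as stated.

3*x*y + 2*y^2 - 2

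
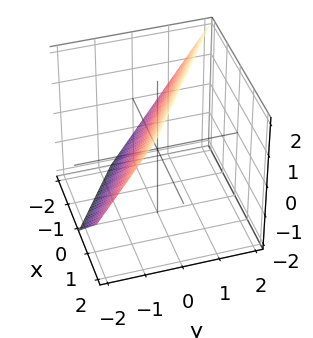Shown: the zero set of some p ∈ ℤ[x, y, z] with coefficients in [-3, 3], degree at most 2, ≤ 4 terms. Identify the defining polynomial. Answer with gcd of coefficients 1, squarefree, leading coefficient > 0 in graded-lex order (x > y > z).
(a) deg p = 1.
(b) From the axis intercepts and sections: it meets the x-axis at x = -1 (among the integer gridlines); one z-axis crossing is at z = 1.
(c) Putting this together gives p.

2*x + 3*y - 2*z + 2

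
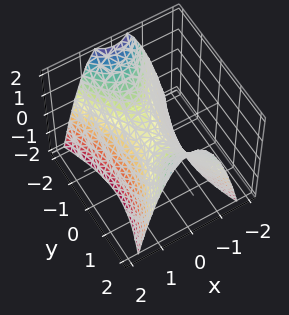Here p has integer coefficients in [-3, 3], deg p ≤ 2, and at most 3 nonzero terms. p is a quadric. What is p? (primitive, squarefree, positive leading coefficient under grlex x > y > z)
The degree is 2 — a hyperbolic paraboloid; a quadric.
Symmetries: the y ↦ −y reflection is a symmetry, so y appears only in even powers; mirror symmetry x ↦ −x ⇒ only even powers of x.
From the axis intercepts and sections: it crosses the x-axis at the gridline x = 0; it crosses the y-axis at the gridline y = 0; it crosses the z-axis at the gridline z = 0.
Solving for integer coefficients yields p as stated.

3*x^2 - y^2 + 2*z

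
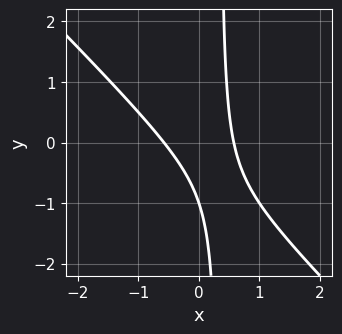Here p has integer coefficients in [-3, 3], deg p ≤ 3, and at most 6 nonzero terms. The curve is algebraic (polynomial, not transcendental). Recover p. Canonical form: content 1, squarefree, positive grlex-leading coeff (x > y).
1. deg p = 2. A generic line meets the curve in up to 2 points.
2. From the visible intercepts: one y-axis crossing is at y = -1.
3. Solving for integer coefficients yields p as stated.

3*x^2 + 3*x*y - y - 1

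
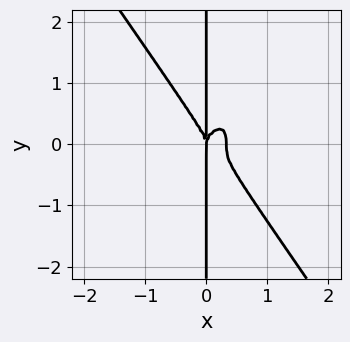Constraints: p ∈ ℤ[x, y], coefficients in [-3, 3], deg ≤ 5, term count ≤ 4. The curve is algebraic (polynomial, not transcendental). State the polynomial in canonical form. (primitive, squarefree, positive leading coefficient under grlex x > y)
3*x^4 + x*y^3 - x^3

The degree is 4 — a generic line meets the curve in up to 4 points.
From the axis intercepts and sections: the visible y-axis segment lies entirely on the curve; it crosses the x-axis at the gridline x = 0.
Together with the visible shape, these determine p as stated.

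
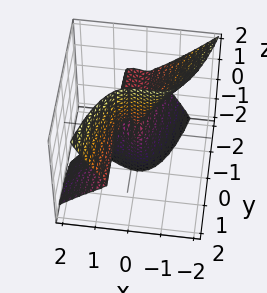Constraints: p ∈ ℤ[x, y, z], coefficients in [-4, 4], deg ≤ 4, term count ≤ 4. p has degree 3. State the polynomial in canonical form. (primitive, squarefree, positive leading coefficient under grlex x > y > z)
1. Degree: a generic line meets the surface in up to 3 points, so deg p = 3.
2. From the axis intercepts and sections: every point of the y-axis in the box is on the surface; the visible z-axis segment lies entirely on the surface.
3. Solving for integer coefficients yields p as stated.

3*x^3 + 2*x^2*z - 2*y*z^2 - 2*x^2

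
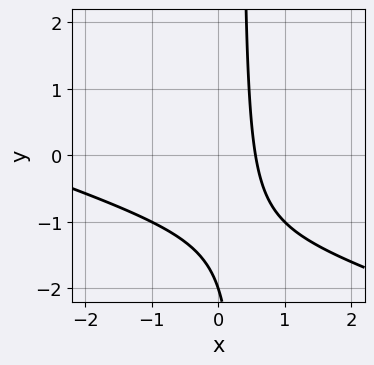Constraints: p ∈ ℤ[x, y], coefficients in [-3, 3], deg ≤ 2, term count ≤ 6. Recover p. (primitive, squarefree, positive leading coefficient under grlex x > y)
Degree: the shape is more complex than any degree-1 curve, so deg p = 2.
Against the integer gridlines: it meets the y-axis at y = -2 (among the integer gridlines).
Solving for integer coefficients yields p as stated.

x^2 + 3*x*y + 3*x - y - 2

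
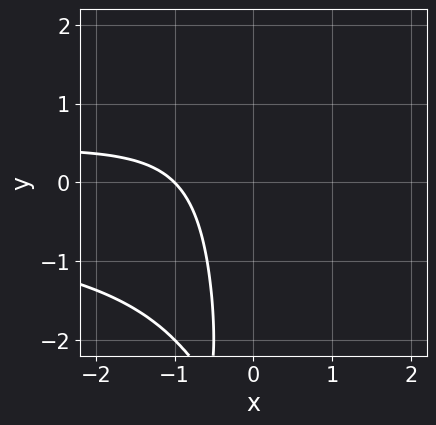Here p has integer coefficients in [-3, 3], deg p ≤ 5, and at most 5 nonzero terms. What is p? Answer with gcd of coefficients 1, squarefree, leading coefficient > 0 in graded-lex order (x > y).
(a) deg p = 4. The shape is more complex than any degree-3 curve.
(b) Reading off the gridlines: no y-intercept at any integer in the box; it meets the x-axis at x = -1 (among the integer gridlines).
(c) Together with the visible shape, these determine p as stated.

x^2*y^2 - 2*x*y + 2*x + 2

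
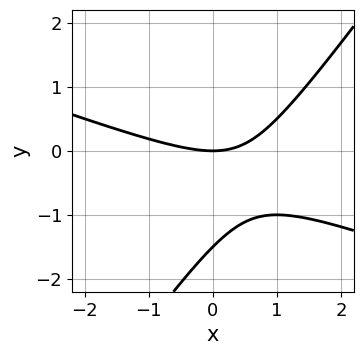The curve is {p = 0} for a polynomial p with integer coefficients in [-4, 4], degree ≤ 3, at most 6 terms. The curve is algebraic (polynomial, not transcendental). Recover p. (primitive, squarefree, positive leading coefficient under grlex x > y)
(a) deg p = 2. No degree-1 curve has this shape.
(b) Checking where it meets the axes: it crosses the x-axis at the gridline x = 0; it crosses the y-axis at the gridline y = 0.
(c) Solving for integer coefficients yields p as stated.

x^2 + 2*x*y - 2*y^2 - 3*y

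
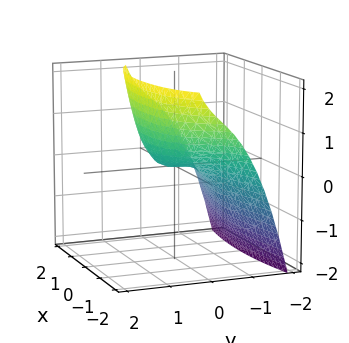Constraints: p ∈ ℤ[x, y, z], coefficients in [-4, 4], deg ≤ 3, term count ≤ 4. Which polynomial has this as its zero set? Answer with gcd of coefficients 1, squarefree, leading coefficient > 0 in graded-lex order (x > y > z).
1. deg p = 3.
2. Checking where it meets the axes: one y-axis crossing is at y = 0; it crosses the x-axis at the gridline x = 0; it meets the z-axis at z = 0 (among the integer gridlines).
3. Putting this together gives p.

3*y^3 + x^2 + 2*y*z - 3*z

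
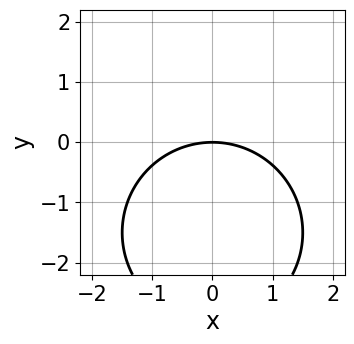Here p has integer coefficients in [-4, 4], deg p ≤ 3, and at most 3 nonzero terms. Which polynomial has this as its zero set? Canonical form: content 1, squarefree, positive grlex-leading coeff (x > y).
1. The degree is 2 — a generic line meets the curve in up to 2 points.
2. Symmetries: the x ↦ −x reflection is a symmetry, so x appears only in even powers.
3. Against the integer gridlines: it crosses the x-axis at the gridline x = 0; it meets the y-axis at y = 0 (among the integer gridlines).
4. Solving for integer coefficients yields p as stated.

x^2 + y^2 + 3*y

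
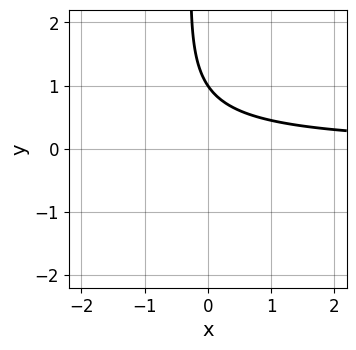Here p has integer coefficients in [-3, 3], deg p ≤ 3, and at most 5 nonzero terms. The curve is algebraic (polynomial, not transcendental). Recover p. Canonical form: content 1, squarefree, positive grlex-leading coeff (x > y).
x*y^2 + 2*x*y + 2*y - 2

The degree is 3 — no degree-2 curve has this shape.
Observable constraints: it misses every integer gridline on the x-axis; one y-axis crossing is at y = 1.
Matching integer coefficients to the picture gives p.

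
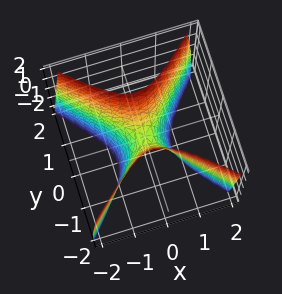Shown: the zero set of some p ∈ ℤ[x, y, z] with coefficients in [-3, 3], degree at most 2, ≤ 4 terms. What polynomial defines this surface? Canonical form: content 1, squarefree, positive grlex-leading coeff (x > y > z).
3*x^2 - 3*y^2 + z

(a) deg p = 2.
(b) Symmetries: the x ↦ −x reflection is a symmetry, so x appears only in even powers; mirror symmetry y ↦ −y ⇒ only even powers of y.
(c) Against the integer gridlines: one y-axis crossing is at y = 0; it crosses the z-axis at the gridline z = 0.
(d) Fitting integer coefficients to these (and the overall shape) gives p.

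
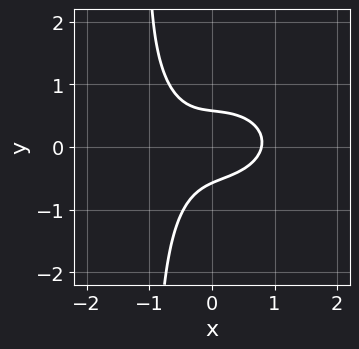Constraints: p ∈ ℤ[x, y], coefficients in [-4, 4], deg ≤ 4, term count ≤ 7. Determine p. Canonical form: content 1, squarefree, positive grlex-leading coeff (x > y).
2*x^3 + 3*x*y^2 - x*y + 3*y^2 - 1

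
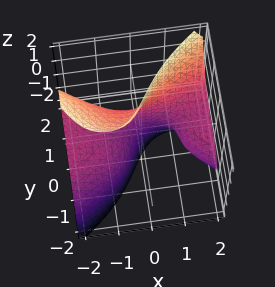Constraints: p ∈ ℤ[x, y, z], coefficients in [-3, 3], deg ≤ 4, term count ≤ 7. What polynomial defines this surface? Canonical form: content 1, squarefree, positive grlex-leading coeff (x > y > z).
First, deg p = 3.
Then, observable constraints: it misses every integer gridline on the z-axis; the surface avoids every integer x-axis point in the box.
Finally, solving for integer coefficients yields p as stated.

3*x^2*z + 3*x*z^2 - 3*y^3 - 2*y*z^2 + 1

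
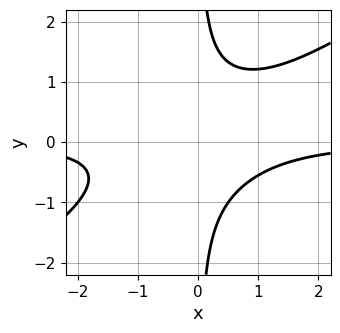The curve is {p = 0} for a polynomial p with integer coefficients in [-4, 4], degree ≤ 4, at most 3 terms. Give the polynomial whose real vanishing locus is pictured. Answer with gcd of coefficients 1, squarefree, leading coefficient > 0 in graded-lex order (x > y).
2*x^2*y - 3*x*y^2 + 2

1. Degree: a generic line meets the curve in up to 3 points, so deg p = 3.
2. Reading off the gridlines: the curve avoids every integer x-axis point in the box; the curve avoids every integer y-axis point in the box.
3. Matching integer coefficients to the picture gives p.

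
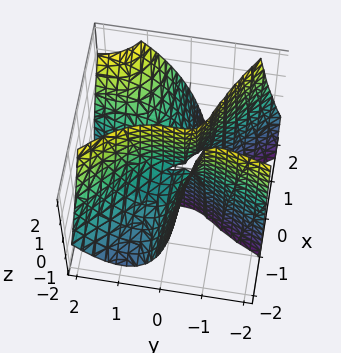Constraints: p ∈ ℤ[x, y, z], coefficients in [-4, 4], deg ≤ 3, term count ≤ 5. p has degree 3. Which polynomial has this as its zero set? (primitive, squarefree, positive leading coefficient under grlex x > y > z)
3*x^2*y + 2*x*y^2 - 2*x*y*z - y^3 - 2*x*z

1. The degree is 3 — no degree-2 surface has this shape.
2. Against the integer gridlines: every point of the x-axis in the box is on the surface; it meets the y-axis at y = 0 (among the integer gridlines); the visible z-axis segment lies entirely on the surface.
3. The integer polynomial consistent with all of this is the stated p.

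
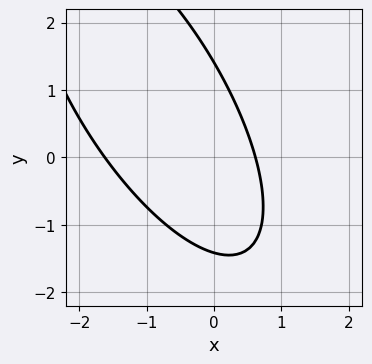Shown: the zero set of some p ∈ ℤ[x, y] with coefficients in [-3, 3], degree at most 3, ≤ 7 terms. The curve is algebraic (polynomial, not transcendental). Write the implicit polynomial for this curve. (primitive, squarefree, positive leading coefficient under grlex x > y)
Degree: a generic line meets the curve in up to 2 points, so deg p = 2.
Matching integer coefficients to the picture gives p.

2*x^2 + 2*x*y + y^2 + 2*x - 2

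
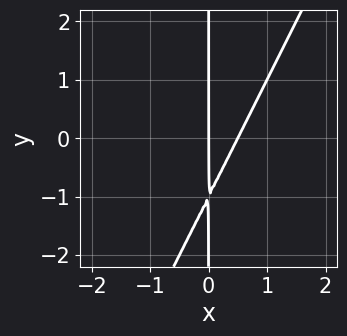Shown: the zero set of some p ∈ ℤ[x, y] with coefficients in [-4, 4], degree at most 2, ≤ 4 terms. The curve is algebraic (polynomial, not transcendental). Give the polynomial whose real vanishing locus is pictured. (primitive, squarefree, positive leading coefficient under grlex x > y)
1. Degree: the shape is more complex than any degree-1 curve, so deg p = 2.
2. Reading off the gridlines: one x-axis crossing is at x = 0; every point of the y-axis in the box is on the curve.
3. These observations pin down the coefficients.

2*x^2 - x*y - x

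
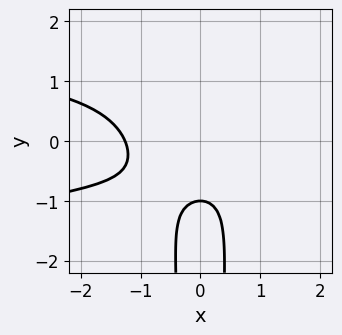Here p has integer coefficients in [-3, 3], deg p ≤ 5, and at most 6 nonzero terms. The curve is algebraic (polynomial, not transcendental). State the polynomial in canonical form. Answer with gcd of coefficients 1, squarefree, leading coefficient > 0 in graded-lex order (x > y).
3*x^2*y^2 + x^3 + 2*y + 2

(a) The degree is 4 — the shape is more complex than any degree-3 curve.
(b) From the axis intercepts and sections: it crosses the y-axis at the gridline y = -1.
(c) Putting this together gives p.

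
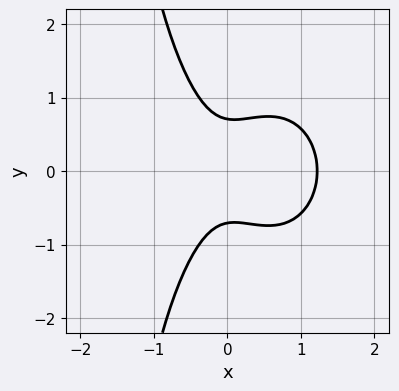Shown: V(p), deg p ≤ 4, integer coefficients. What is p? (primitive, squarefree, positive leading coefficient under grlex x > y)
3*x^3 + x*y^2 - 3*x^2 + 2*y^2 - 1

First, deg p = 3. The shape is more complex than any degree-2 curve.
Then, symmetries: mirror symmetry y ↦ −y ⇒ only even powers of y.
Finally, putting this together gives p.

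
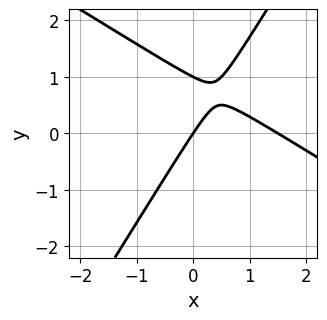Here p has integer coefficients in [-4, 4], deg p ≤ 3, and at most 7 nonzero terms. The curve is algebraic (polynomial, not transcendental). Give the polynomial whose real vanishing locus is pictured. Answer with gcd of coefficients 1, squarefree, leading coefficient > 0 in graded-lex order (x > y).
2*x^2 + 2*x*y - 2*y^2 - 3*x + 2*y

1. Degree: the shape is more complex than any degree-1 curve, so deg p = 2.
2. From the visible intercepts: one x-axis crossing is at x = 0; among the integer gridlines, it crosses the y-axis at y ∈ {0, 1}.
3. Putting this together gives p.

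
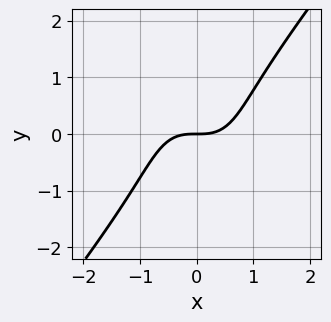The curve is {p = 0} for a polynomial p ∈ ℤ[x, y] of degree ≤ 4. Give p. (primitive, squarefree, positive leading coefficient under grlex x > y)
1. Degree: a generic line meets the curve in up to 3 points, so deg p = 3.
2. Against the integer gridlines: it crosses the y-axis at the gridline y = 0; it crosses the x-axis at the gridline x = 0.
3. Fitting integer coefficients to these (and the overall shape) gives p.

2*x^3 - y^3 - 2*y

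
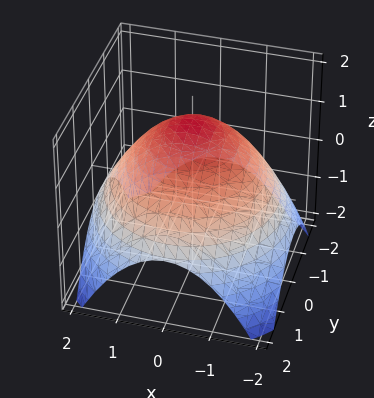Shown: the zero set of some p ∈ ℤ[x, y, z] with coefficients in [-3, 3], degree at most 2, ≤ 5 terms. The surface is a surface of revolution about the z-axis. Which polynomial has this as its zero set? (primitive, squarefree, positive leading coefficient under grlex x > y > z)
x^2 + y^2 + 2*z - 3

1. The degree is 2 — a generic line meets the surface in up to 2 points.
2. Symmetries: every cross-section ⟂ z is a circle, so x, y appear only via x² + y².
3. Checking where it meets the axes: a circular section at z = 1 has radius exactly 1.
4. Solving for integer coefficients yields p as stated.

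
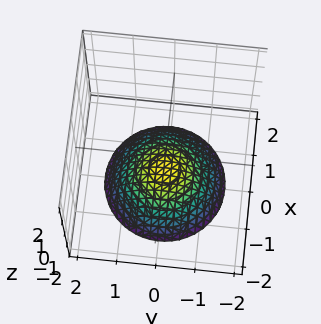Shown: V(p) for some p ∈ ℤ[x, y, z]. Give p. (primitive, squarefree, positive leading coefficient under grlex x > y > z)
(a) The degree is 2 — no degree-1 surface has this shape.
(b) Symmetries: rotational symmetry about the z-axis ⇒ p depends on x, y only through x² + y².
(c) Reading off the gridlines: a circular section at z = -2 has radius between 1 and 2; the surface avoids every integer y-axis point in the box; it meets the z-axis at z = -1 (among the integer gridlines); the surface avoids every integer x-axis point in the box.
(d) The integer polynomial consistent with all of this is the stated p.

x^2 + y^2 + 2*z + 2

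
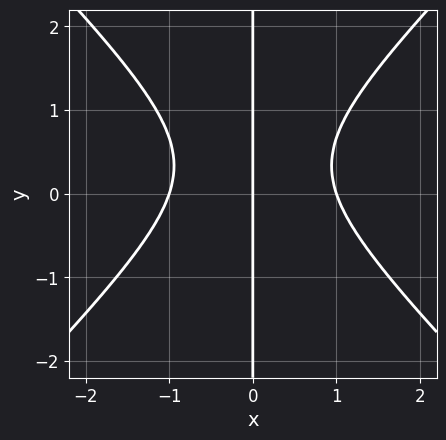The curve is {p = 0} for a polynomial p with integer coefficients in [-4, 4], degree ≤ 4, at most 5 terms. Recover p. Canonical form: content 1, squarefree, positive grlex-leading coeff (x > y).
deg p = 3.
Checking where it meets the axes: the visible y-axis segment lies entirely on the curve; among the integer gridlines, it crosses the x-axis at x ∈ {-1, 0, 1}.
Fitting integer coefficients to these (and the overall shape) gives p.

3*x^3 - 3*x*y^2 + 2*x*y - 3*x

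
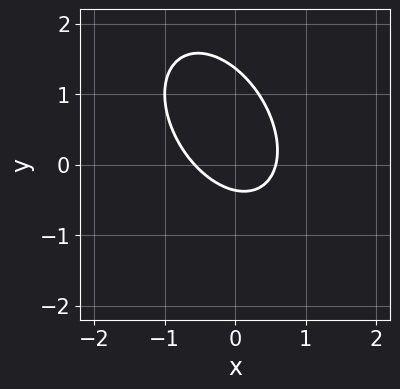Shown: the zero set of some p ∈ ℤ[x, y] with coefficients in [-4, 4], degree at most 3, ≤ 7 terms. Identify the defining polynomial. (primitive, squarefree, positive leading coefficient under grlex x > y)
3*x^2 + 2*x*y + 2*y^2 - 2*y - 1

(a) deg p = 2.
(b) The integer polynomial consistent with all of this is the stated p.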